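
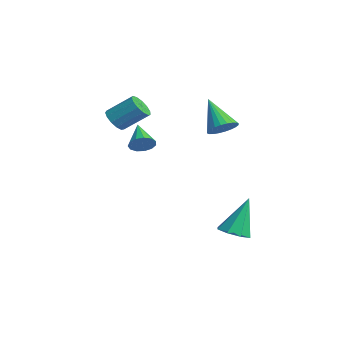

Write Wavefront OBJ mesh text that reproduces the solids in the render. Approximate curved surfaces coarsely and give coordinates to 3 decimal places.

v -2.872 -3.067 0.9
v -2.284 -3.209 0.723
v -1.78 -2.214 1.603
v -2.368 -2.073 1.78
v -2.396 -2.955 0.502
v -1.893 -1.961 1.382
v -2.66 -2.738 0.407
v -2.157 -1.743 1.287
v -2.991 -2.624 0.468
v -2.488 -1.63 1.348
v -3.284 -2.652 0.667
v -2.781 -1.658 1.547
v -3.446 -2.811 0.939
v -2.943 -1.817 1.819
v -3.426 -3.052 1.199
v -2.922 -2.057 2.079
v -3.23 -3.297 1.365
v -2.726 -2.303 2.245
v -2.92 -3.47 1.382
v -2.416 -2.475 2.262
v -2.595 -3.514 1.247
v -2.091 -2.52 2.127
v -2.358 -3.417 1.001
v -1.854 -2.423 1.881
v 0.765 -3.232 0.825
v 1.069 -3.274 1.318
v -0.325 -3.008 1.515
v 1.078 -2.959 1.23
v 0.988 -2.731 1.014
v 0.827 -2.662 0.737
v 0.647 -2.775 0.489
v 0.504 -3.032 0.347
v 0.444 -3.353 0.357
v 0.486 -3.636 0.516
v 0.617 -3.791 0.772
v 0.795 -3.768 1.046
v 0.963 -3.575 1.249
v 0.087 0.577 0.948
v 0.451 1.036 1.331
v -1.067 0.403 2.252
v 0.278 1.201 1.201
v 0.076 1.272 1.031
v -0.125 1.237 0.849
v -0.293 1.102 0.682
v -0.404 0.887 0.556
v -0.44 0.624 0.489
v -0.395 0.355 0.492
v -0.278 0.119 0.564
v -0.105 -0.047 0.695
v 0.098 -0.118 0.864
v 0.298 -0.083 1.046
v 0.467 0.053 1.213
v 0.577 0.268 1.34
v 0.613 0.531 1.407
v 0.569 0.8 1.404
v 1.684 0.406 -4.375
v 2.26 0.882 -4.514
v 1.496 1.154 -2.605
v 1.744 1.106 -4.664
v 1.194 0.92 -4.644
v 0.93 0.433 -4.466
v 1.109 -0.07 -4.235
v 1.624 -0.294 -4.085
v 2.175 -0.108 -4.105
v 2.438 0.379 -4.283
f 2 1 5
f 2 5 3
f 3 5 6
f 3 6 4
f 5 1 7
f 5 7 6
f 6 7 8
f 6 8 4
f 7 1 9
f 7 9 8
f 8 9 10
f 8 10 4
f 9 1 11
f 9 11 10
f 10 11 12
f 10 12 4
f 11 1 13
f 11 13 12
f 12 13 14
f 12 14 4
f 13 1 15
f 13 15 14
f 14 15 16
f 14 16 4
f 15 1 17
f 15 17 16
f 16 17 18
f 16 18 4
f 17 1 19
f 17 19 18
f 18 19 20
f 18 20 4
f 19 1 21
f 19 21 20
f 20 21 22
f 20 22 4
f 21 1 23
f 21 23 22
f 22 23 24
f 22 24 4
f 23 1 2
f 23 2 24
f 24 2 3
f 24 3 4
f 26 25 28
f 26 28 27
f 28 25 29
f 28 29 27
f 29 25 30
f 29 30 27
f 30 25 31
f 30 31 27
f 31 25 32
f 31 32 27
f 32 25 33
f 32 33 27
f 33 25 34
f 33 34 27
f 34 25 35
f 34 35 27
f 35 25 36
f 35 36 27
f 36 25 37
f 36 37 27
f 37 25 26
f 37 26 27
f 39 38 41
f 39 41 40
f 41 38 42
f 41 42 40
f 42 38 43
f 42 43 40
f 43 38 44
f 43 44 40
f 44 38 45
f 44 45 40
f 45 38 46
f 45 46 40
f 46 38 47
f 46 47 40
f 47 38 48
f 47 48 40
f 48 38 49
f 48 49 40
f 49 38 50
f 49 50 40
f 50 38 51
f 50 51 40
f 51 38 52
f 51 52 40
f 52 38 53
f 52 53 40
f 53 38 54
f 53 54 40
f 54 38 55
f 54 55 40
f 55 38 39
f 55 39 40
f 57 56 59
f 57 59 58
f 59 56 60
f 59 60 58
f 60 56 61
f 60 61 58
f 61 56 62
f 61 62 58
f 62 56 63
f 62 63 58
f 63 56 64
f 63 64 58
f 64 56 65
f 64 65 58
f 65 56 57
f 65 57 58



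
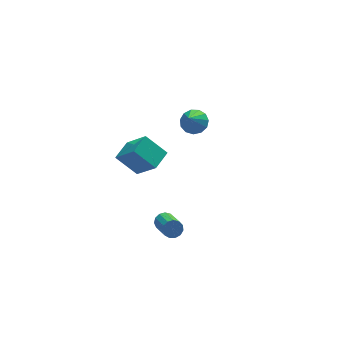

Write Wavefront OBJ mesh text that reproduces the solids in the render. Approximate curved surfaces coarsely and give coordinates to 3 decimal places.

v -2.28 0.518 1.22
v -1.508 -0.71 2.833
v -3.324 1.318 2.328
v -2.552 0.09 3.942
v -1.328 1.43 1.458
v -0.556 0.202 3.072
v -2.372 2.23 2.567
v -1.6 1.002 4.18
v 2.187 3.835 1.647
v 2.783 3.213 1.525
v 1.533 2.925 3.093
v 2.987 3.544 1.825
v 2.937 3.966 2.068
v 2.648 4.347 2.177
v 2.213 4.566 2.118
v 1.77 4.552 1.909
v 1.459 4.311 1.617
v 1.379 3.918 1.334
v 1.556 3.5 1.15
v 1.933 3.187 1.124
v 2.39 3.081 1.264
v -1.752 -3.163 0.321
v -1.166 -3.086 0.422
v -1.121 -4.599 1.32
v -1.708 -4.677 1.219
v -1.327 -2.938 0.68
v -1.282 -4.451 1.577
v -1.624 -2.862 0.824
v -1.579 -4.375 1.721
v -1.961 -2.881 0.808
v -1.916 -4.394 1.705
v -2.232 -2.99 0.638
v -2.187 -4.503 1.535
v -2.351 -3.154 0.367
v -2.306 -4.667 1.265
v -2.28 -3.321 0.082
v -2.235 -4.834 0.979
v -2.041 -3.438 -0.127
v -1.996 -4.951 0.77
v -1.711 -3.468 -0.194
v -1.666 -4.981 0.703
v -1.394 -3.401 -0.097
v -1.349 -4.914 0.8
v -1.191 -3.259 0.132
v -1.146 -4.772 1.03
f 2 4 1
f 5 2 1
f 1 4 3
f 3 5 1
f 2 8 4
f 6 2 5
f 6 8 2
f 4 8 3
f 7 5 3
f 3 8 7
f 7 6 5
f 8 6 7
f 10 9 12
f 10 12 11
f 12 9 13
f 12 13 11
f 13 9 14
f 13 14 11
f 14 9 15
f 14 15 11
f 15 9 16
f 15 16 11
f 16 9 17
f 16 17 11
f 17 9 18
f 17 18 11
f 18 9 19
f 18 19 11
f 19 9 20
f 19 20 11
f 20 9 21
f 20 21 11
f 21 9 10
f 21 10 11
f 23 22 26
f 23 26 24
f 24 26 27
f 24 27 25
f 26 22 28
f 26 28 27
f 27 28 29
f 27 29 25
f 28 22 30
f 28 30 29
f 29 30 31
f 29 31 25
f 30 22 32
f 30 32 31
f 31 32 33
f 31 33 25
f 32 22 34
f 32 34 33
f 33 34 35
f 33 35 25
f 34 22 36
f 34 36 35
f 35 36 37
f 35 37 25
f 36 22 38
f 36 38 37
f 37 38 39
f 37 39 25
f 38 22 40
f 38 40 39
f 39 40 41
f 39 41 25
f 40 22 42
f 40 42 41
f 41 42 43
f 41 43 25
f 42 22 44
f 42 44 43
f 43 44 45
f 43 45 25
f 44 22 23
f 44 23 45
f 45 23 24
f 45 24 25



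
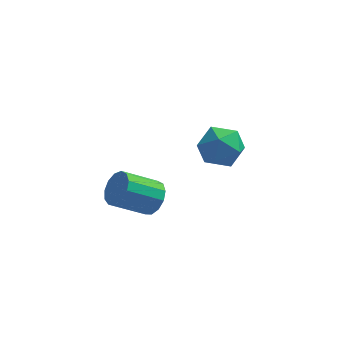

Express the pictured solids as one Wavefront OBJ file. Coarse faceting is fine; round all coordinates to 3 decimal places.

v -1.686 -2.91 -2.602
v -1.131 -3.063 -1.923
v -2.6 -3.663 -0.859
v -3.154 -3.51 -1.538
v -1.289 -2.589 -1.873
v -2.757 -3.189 -0.809
v -1.572 -2.218 -2.054
v -3.04 -2.818 -0.99
v -1.892 -2.066 -2.41
v -3.36 -2.666 -1.346
v -2.146 -2.182 -2.826
v -3.614 -2.782 -1.762
v -2.254 -2.529 -3.171
v -3.722 -3.129 -2.107
v -2.182 -2.997 -3.336
v -3.65 -3.598 -2.272
v -1.952 -3.438 -3.267
v -3.42 -4.038 -2.203
v -1.638 -3.711 -2.987
v -3.106 -4.311 -1.924
v -1.339 -3.729 -2.585
v -2.807 -4.329 -1.521
v -1.15 -3.488 -2.188
v -2.618 -4.088 -1.125
v 0.224 2.351 -2.083
v 0.892 2.958 -2.903
v 0.588 0.662 -3.037
v 1.256 1.269 -3.857
v 1.657 1.149 -2.711
v 1.432 2.193 -2.122
v 0.048 1.427 -3.818
v -0.177 2.471 -3.229
v 0.784 2.387 -3.975
v 1.778 2.215 -3.291
v -0.298 1.405 -2.649
v 0.696 1.233 -1.965
f 2 1 5
f 2 5 3
f 3 5 6
f 3 6 4
f 5 1 7
f 5 7 6
f 6 7 8
f 6 8 4
f 7 1 9
f 7 9 8
f 8 9 10
f 8 10 4
f 9 1 11
f 9 11 10
f 10 11 12
f 10 12 4
f 11 1 13
f 11 13 12
f 12 13 14
f 12 14 4
f 13 1 15
f 13 15 14
f 14 15 16
f 14 16 4
f 15 1 17
f 15 17 16
f 16 17 18
f 16 18 4
f 17 1 19
f 17 19 18
f 18 19 20
f 18 20 4
f 19 1 21
f 19 21 20
f 20 21 22
f 20 22 4
f 21 1 23
f 21 23 22
f 22 23 24
f 22 24 4
f 23 1 2
f 23 2 24
f 24 2 3
f 24 3 4
f 25 36 30
f 25 30 26
f 25 26 32
f 25 32 35
f 25 35 36
f 26 30 34
f 30 36 29
f 36 35 27
f 35 32 31
f 32 26 33
f 28 34 29
f 28 29 27
f 28 27 31
f 28 31 33
f 28 33 34
f 29 34 30
f 27 29 36
f 31 27 35
f 33 31 32
f 34 33 26



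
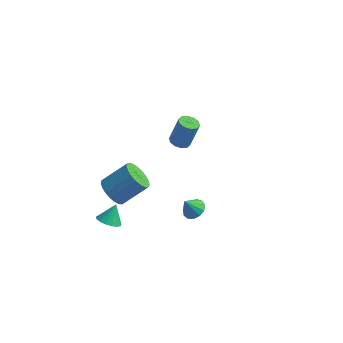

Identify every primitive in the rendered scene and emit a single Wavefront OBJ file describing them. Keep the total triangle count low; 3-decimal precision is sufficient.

v 3.444 -3.698 -0.58
v 3.958 -3.467 -0.255
v 3.036 -4.002 0.28
v 3.715 -3.193 -0.273
v 3.387 -3.079 -0.388
v 3.077 -3.162 -0.565
v 2.883 -3.414 -0.746
v 2.868 -3.757 -0.875
v 3.035 -4.081 -0.91
v 3.333 -4.283 -0.84
v 3.666 -4.299 -0.688
v 3.928 -4.125 -0.502
v 4.037 -3.814 -0.34
v -1.379 -3.558 -3.879
v -0.979 -3.114 -4.263
v -1.201 -2.922 -2.961
v -1.292 -2.986 -4.291
v -1.626 -2.989 -4.225
v -1.902 -3.122 -4.079
v -2.059 -3.355 -3.888
v -2.06 -3.634 -3.694
v -1.905 -3.896 -3.543
v -1.629 -4.08 -3.468
v -1.296 -4.145 -3.488
v -0.982 -4.075 -3.597
v -0.759 -3.886 -3.771
v -0.677 -3.623 -3.969
v -0.757 -3.344 -4.147
v -0.139 3.662 -3.529
v 0.407 3.38 -3.609
v 0.825 3.735 -2.01
v 0.279 4.018 -1.931
v 0.45 3.749 -3.702
v 0.868 4.104 -2.104
v 0.268 4.085 -3.73
v 0.686 4.44 -2.131
v -0.069 4.26 -3.68
v 0.349 4.615 -2.082
v -0.433 4.206 -3.573
v -0.015 4.562 -1.975
v -0.685 3.945 -3.45
v -0.267 4.3 -1.851
v -0.728 3.576 -3.356
v -0.31 3.931 -1.758
v -0.546 3.24 -3.329
v -0.128 3.595 -1.73
v -0.209 3.065 -3.378
v 0.209 3.42 -1.78
v 0.155 3.118 -3.485
v 0.573 3.474 -1.887
v -1.165 -3.43 -1.234
v -0.54 -4.056 -1.398
v 0.571 -3.236 -0.29
v -0.055 -2.61 -0.126
v -0.466 -3.801 -1.661
v 0.645 -2.981 -0.553
v -0.512 -3.482 -1.851
v 0.599 -2.662 -0.743
v -0.672 -3.153 -1.934
v 0.439 -2.334 -0.826
v -0.917 -2.873 -1.896
v 0.194 -2.053 -0.788
v -1.205 -2.689 -1.743
v -0.094 -1.869 -0.636
v -1.486 -2.633 -1.503
v -0.375 -1.813 -0.395
v -1.711 -2.715 -1.216
v -0.601 -1.895 -0.108
v -1.843 -2.92 -0.932
v -0.732 -2.1 0.176
v -1.857 -3.214 -0.7
v -0.746 -2.394 0.408
v -1.752 -3.545 -0.561
v -0.641 -2.725 0.547
v -1.545 -3.856 -0.538
v -0.434 -3.036 0.57
v -1.273 -4.093 -0.635
v -0.162 -3.274 0.472
v -0.982 -4.216 -0.836
v 0.129 -3.396 0.272
v -0.723 -4.203 -1.106
v 0.388 -3.383 0.002
f 2 1 4
f 2 4 3
f 4 1 5
f 4 5 3
f 5 1 6
f 5 6 3
f 6 1 7
f 6 7 3
f 7 1 8
f 7 8 3
f 8 1 9
f 8 9 3
f 9 1 10
f 9 10 3
f 10 1 11
f 10 11 3
f 11 1 12
f 11 12 3
f 12 1 13
f 12 13 3
f 13 1 2
f 13 2 3
f 15 14 17
f 15 17 16
f 17 14 18
f 17 18 16
f 18 14 19
f 18 19 16
f 19 14 20
f 19 20 16
f 20 14 21
f 20 21 16
f 21 14 22
f 21 22 16
f 22 14 23
f 22 23 16
f 23 14 24
f 23 24 16
f 24 14 25
f 24 25 16
f 25 14 26
f 25 26 16
f 26 14 27
f 26 27 16
f 27 14 28
f 27 28 16
f 28 14 15
f 28 15 16
f 30 29 33
f 30 33 31
f 31 33 34
f 31 34 32
f 33 29 35
f 33 35 34
f 34 35 36
f 34 36 32
f 35 29 37
f 35 37 36
f 36 37 38
f 36 38 32
f 37 29 39
f 37 39 38
f 38 39 40
f 38 40 32
f 39 29 41
f 39 41 40
f 40 41 42
f 40 42 32
f 41 29 43
f 41 43 42
f 42 43 44
f 42 44 32
f 43 29 45
f 43 45 44
f 44 45 46
f 44 46 32
f 45 29 47
f 45 47 46
f 46 47 48
f 46 48 32
f 47 29 49
f 47 49 48
f 48 49 50
f 48 50 32
f 49 29 30
f 49 30 50
f 50 30 31
f 50 31 32
f 52 51 55
f 52 55 53
f 53 55 56
f 53 56 54
f 55 51 57
f 55 57 56
f 56 57 58
f 56 58 54
f 57 51 59
f 57 59 58
f 58 59 60
f 58 60 54
f 59 51 61
f 59 61 60
f 60 61 62
f 60 62 54
f 61 51 63
f 61 63 62
f 62 63 64
f 62 64 54
f 63 51 65
f 63 65 64
f 64 65 66
f 64 66 54
f 65 51 67
f 65 67 66
f 66 67 68
f 66 68 54
f 67 51 69
f 67 69 68
f 68 69 70
f 68 70 54
f 69 51 71
f 69 71 70
f 70 71 72
f 70 72 54
f 71 51 73
f 71 73 72
f 72 73 74
f 72 74 54
f 73 51 75
f 73 75 74
f 74 75 76
f 74 76 54
f 75 51 77
f 75 77 76
f 76 77 78
f 76 78 54
f 77 51 79
f 77 79 78
f 78 79 80
f 78 80 54
f 79 51 81
f 79 81 80
f 80 81 82
f 80 82 54
f 81 51 52
f 81 52 82
f 82 52 53
f 82 53 54



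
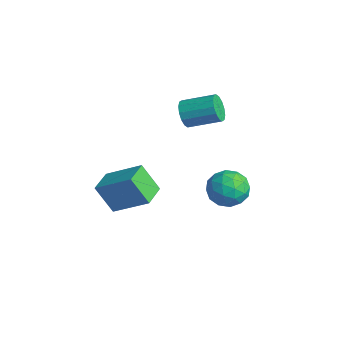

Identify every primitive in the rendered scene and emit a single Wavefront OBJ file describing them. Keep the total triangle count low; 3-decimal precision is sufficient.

v 1.536 0.499 0.374
v 2.367 -0.022 -0.004
v 1.253 -0.758 1.484
v 2.084 -1.279 1.106
v 2.224 -0.39 1.65
v 2.399 0.387 0.964
v 1.221 -1.167 0.516
v 1.396 -0.39 -0.17
v 2.173 -1.052 0.084
v 2.792 -0.572 0.784
v 0.828 -0.208 0.696
v 1.447 0.272 1.396
v 1.976 0.349 0.087
v 1.644 -1.129 1.393
v 1.726 -0.607 1.713
v 2.215 -0.913 1.49
v 1.995 0.589 0.656
v 2.483 0.283 0.434
v 2.399 0.066 1.407
v 1.137 -1.063 1.046
v 1.625 -1.369 0.824
v 1.405 0.133 -0.01
v 1.894 -0.173 -0.233
v 1.221 -0.846 0.073
v 2.351 -0.562 -0.083
v 2.184 -1.301 0.569
v 1.677 -1.235 0.223
v 1.78 -0.779 -0.181
v 2.715 -0.28 0.329
v 2.549 -1.019 0.981
v 2.631 -0.497 1.301
v 2.733 -0.04 0.898
v 2.601 -0.886 0.38
v 1.071 0.239 0.499
v 0.905 -0.5 1.151
v 0.887 -0.74 0.582
v 0.989 -0.283 0.179
v 1.436 0.521 0.911
v 1.269 -0.218 1.563
v 1.84 -0.001 1.661
v 1.943 0.455 1.257
v 1.019 0.106 1.1
v -2.107 -0.527 3.322
v -1.596 -0.637 2.756
v -0.682 0.636 3.333
v -1.193 0.747 3.898
v -1.861 -0.379 2.607
v -0.947 0.894 3.184
v -2.192 -0.161 2.649
v -1.278 1.112 3.226
v -2.5 -0.041 2.872
v -1.586 1.232 3.448
v -2.703 -0.051 3.215
v -1.789 1.223 3.792
v -2.746 -0.188 3.587
v -1.832 1.085 4.163
v -2.618 -0.416 3.887
v -1.704 0.857 4.464
v -2.353 -0.674 4.036
v -1.439 0.599 4.613
v -2.022 -0.892 3.994
v -1.108 0.381 4.571
v -1.714 -1.012 3.772
v -0.8 0.261 4.348
v -1.511 -1.003 3.428
v -0.597 0.271 4.005
v -1.468 -0.865 3.057
v -0.554 0.408 3.633
v -3.583 -4.424 -1.495
v -2.247 -3.216 -0.397
v -4.526 -3.403 -1.472
v -3.19 -2.195 -0.373
v -2.95 -3.805 -2.947
v -1.614 -2.597 -1.848
v -3.893 -2.784 -2.923
v -2.557 -1.576 -1.825
f 1 38 17
f 38 12 41
f 17 41 6
f 38 41 17
f 1 17 13
f 17 6 18
f 13 18 2
f 17 18 13
f 1 13 22
f 13 2 23
f 22 23 8
f 13 23 22
f 1 22 34
f 22 8 37
f 34 37 11
f 22 37 34
f 1 34 38
f 34 11 42
f 38 42 12
f 34 42 38
f 2 18 29
f 18 6 32
f 29 32 10
f 18 32 29
f 6 41 19
f 41 12 40
f 19 40 5
f 41 40 19
f 12 42 39
f 42 11 35
f 39 35 3
f 42 35 39
f 11 37 36
f 37 8 24
f 36 24 7
f 37 24 36
f 8 23 28
f 23 2 25
f 28 25 9
f 23 25 28
f 4 30 16
f 30 10 31
f 16 31 5
f 30 31 16
f 4 16 14
f 16 5 15
f 14 15 3
f 16 15 14
f 4 14 21
f 14 3 20
f 21 20 7
f 14 20 21
f 4 21 26
f 21 7 27
f 26 27 9
f 21 27 26
f 4 26 30
f 26 9 33
f 30 33 10
f 26 33 30
f 5 31 19
f 31 10 32
f 19 32 6
f 31 32 19
f 3 15 39
f 15 5 40
f 39 40 12
f 15 40 39
f 7 20 36
f 20 3 35
f 36 35 11
f 20 35 36
f 9 27 28
f 27 7 24
f 28 24 8
f 27 24 28
f 10 33 29
f 33 9 25
f 29 25 2
f 33 25 29
f 44 43 47
f 44 47 45
f 45 47 48
f 45 48 46
f 47 43 49
f 47 49 48
f 48 49 50
f 48 50 46
f 49 43 51
f 49 51 50
f 50 51 52
f 50 52 46
f 51 43 53
f 51 53 52
f 52 53 54
f 52 54 46
f 53 43 55
f 53 55 54
f 54 55 56
f 54 56 46
f 55 43 57
f 55 57 56
f 56 57 58
f 56 58 46
f 57 43 59
f 57 59 58
f 58 59 60
f 58 60 46
f 59 43 61
f 59 61 60
f 60 61 62
f 60 62 46
f 61 43 63
f 61 63 62
f 62 63 64
f 62 64 46
f 63 43 65
f 63 65 64
f 64 65 66
f 64 66 46
f 65 43 67
f 65 67 66
f 66 67 68
f 66 68 46
f 67 43 44
f 67 44 68
f 68 44 45
f 68 45 46
f 70 72 69
f 73 70 69
f 69 72 71
f 71 73 69
f 70 76 72
f 74 70 73
f 74 76 70
f 72 76 71
f 75 73 71
f 71 76 75
f 75 74 73
f 76 74 75



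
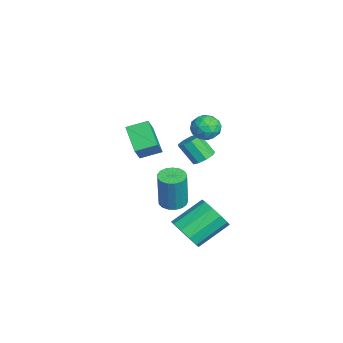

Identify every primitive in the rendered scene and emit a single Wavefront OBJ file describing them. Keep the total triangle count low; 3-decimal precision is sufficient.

v -3.356 1.555 -2.345
v -2.781 1.627 -2.096
v -3.15 0.936 -1.046
v -3.724 0.865 -1.295
v -3.037 1.951 -1.973
v -3.406 1.261 -0.923
v -3.441 2.09 -2.024
v -3.81 1.4 -0.973
v -3.806 1.979 -2.225
v -4.175 1.288 -1.175
v -3.96 1.669 -2.482
v -4.329 0.979 -1.432
v -3.831 1.306 -2.676
v -4.2 0.616 -1.625
v -3.479 1.06 -2.714
v -3.848 0.369 -1.664
v -3.07 1.045 -2.58
v -3.439 0.355 -1.53
v -2.794 1.269 -2.336
v -3.163 0.579 -1.286
v -2.252 -1.528 -1.556
v -3.493 -1.887 -0.664
v -2.31 -0.464 -1.209
v -3.551 -0.823 -0.317
v -1.489 -1.797 -0.603
v -2.73 -2.156 0.289
v -1.547 -0.733 -0.256
v -2.788 -1.092 0.636
v -0.537 1.878 1.015
v 0.064 1.936 1.471
v -0.824 0.804 1.529
v -0.223 0.862 1.985
v -0.812 1.329 2.074
v -0.635 1.993 1.757
v -0.125 0.747 1.243
v 0.052 1.411 0.926
v 0.319 1.237 1.612
v -0.106 1.596 2.126
v -0.654 1.144 0.874
v -1.079 1.503 1.388
v -0.211 2.001 1.198
v -0.549 0.739 1.802
v -0.895 1.013 1.855
v -0.542 1.047 2.123
v -0.622 2.035 1.366
v -0.269 2.069 1.634
v -0.784 1.712 1.989
v -0.491 0.671 1.366
v -0.138 0.705 1.634
v -0.218 1.693 0.877
v 0.135 1.727 1.145
v 0.024 1.028 1.011
v 0.292 1.625 1.549
v 0.123 0.993 1.851
v 0.18 0.926 1.415
v 0.285 1.316 1.228
v 0.042 1.836 1.851
v -0.126 1.204 2.153
v -0.473 1.479 2.206
v -0.369 1.869 2.019
v 0.192 1.425 1.934
v -0.634 1.536 0.847
v -0.802 0.904 1.149
v -0.391 0.871 0.981
v -0.287 1.261 0.794
v -0.883 1.747 1.149
v -1.052 1.115 1.451
v -1.045 1.424 1.772
v -0.94 1.814 1.585
v -0.952 1.315 1.066
v -0.253 -0.114 -3.304
v 0.412 -0.03 -3.418
v 0.758 -0.101 -1.449
v 0.093 -0.186 -1.336
v 0.299 0.274 -3.387
v 0.645 0.202 -1.419
v 0.06 0.488 -3.337
v 0.406 0.417 -1.369
v -0.251 0.565 -3.28
v 0.095 0.494 -1.311
v -0.562 0.486 -3.228
v -0.217 0.415 -1.26
v -0.803 0.27 -3.194
v -0.457 0.199 -1.225
v -0.917 -0.035 -3.185
v -0.572 -0.106 -1.216
v -0.88 -0.358 -3.203
v -0.534 -0.429 -1.234
v -0.698 -0.625 -3.245
v -0.353 -0.696 -1.276
v -0.415 -0.775 -3.3
v -0.069 -0.846 -1.331
v -0.094 -0.774 -3.356
v 0.251 -0.845 -1.387
v 0.19 -0.622 -3.4
v 0.536 -0.693 -1.432
v 0.373 -0.353 -3.423
v 0.718 -0.424 -1.454
v 2.454 0.223 -3.709
v 3.307 0.367 -3.395
v 2.698 1.801 -2.398
v 1.846 1.657 -2.711
v 3.242 0.67 -3.871
v 2.633 2.104 -2.874
v 2.876 0.803 -4.286
v 2.267 2.237 -3.288
v 2.348 0.714 -4.479
v 1.74 2.148 -3.482
v 1.862 0.437 -4.379
v 1.253 1.872 -3.382
v 1.602 0.079 -4.022
v 0.993 1.513 -3.025
v 1.667 -0.224 -3.546
v 1.058 1.21 -2.549
v 2.033 -0.357 -3.132
v 1.424 1.077 -2.134
v 2.56 -0.268 -2.938
v 1.952 1.166 -1.941
v 3.047 0.008 -3.038
v 2.438 1.443 -2.041
f 2 1 5
f 2 5 3
f 3 5 6
f 3 6 4
f 5 1 7
f 5 7 6
f 6 7 8
f 6 8 4
f 7 1 9
f 7 9 8
f 8 9 10
f 8 10 4
f 9 1 11
f 9 11 10
f 10 11 12
f 10 12 4
f 11 1 13
f 11 13 12
f 12 13 14
f 12 14 4
f 13 1 15
f 13 15 14
f 14 15 16
f 14 16 4
f 15 1 17
f 15 17 16
f 16 17 18
f 16 18 4
f 17 1 19
f 17 19 18
f 18 19 20
f 18 20 4
f 19 1 2
f 19 2 20
f 20 2 3
f 20 3 4
f 22 24 21
f 25 22 21
f 21 24 23
f 23 25 21
f 22 28 24
f 26 22 25
f 26 28 22
f 24 28 23
f 27 25 23
f 23 28 27
f 27 26 25
f 28 26 27
f 29 66 45
f 66 40 69
f 45 69 34
f 66 69 45
f 29 45 41
f 45 34 46
f 41 46 30
f 45 46 41
f 29 41 50
f 41 30 51
f 50 51 36
f 41 51 50
f 29 50 62
f 50 36 65
f 62 65 39
f 50 65 62
f 29 62 66
f 62 39 70
f 66 70 40
f 62 70 66
f 30 46 57
f 46 34 60
f 57 60 38
f 46 60 57
f 34 69 47
f 69 40 68
f 47 68 33
f 69 68 47
f 40 70 67
f 70 39 63
f 67 63 31
f 70 63 67
f 39 65 64
f 65 36 52
f 64 52 35
f 65 52 64
f 36 51 56
f 51 30 53
f 56 53 37
f 51 53 56
f 32 58 44
f 58 38 59
f 44 59 33
f 58 59 44
f 32 44 42
f 44 33 43
f 42 43 31
f 44 43 42
f 32 42 49
f 42 31 48
f 49 48 35
f 42 48 49
f 32 49 54
f 49 35 55
f 54 55 37
f 49 55 54
f 32 54 58
f 54 37 61
f 58 61 38
f 54 61 58
f 33 59 47
f 59 38 60
f 47 60 34
f 59 60 47
f 31 43 67
f 43 33 68
f 67 68 40
f 43 68 67
f 35 48 64
f 48 31 63
f 64 63 39
f 48 63 64
f 37 55 56
f 55 35 52
f 56 52 36
f 55 52 56
f 38 61 57
f 61 37 53
f 57 53 30
f 61 53 57
f 72 71 75
f 72 75 73
f 73 75 76
f 73 76 74
f 75 71 77
f 75 77 76
f 76 77 78
f 76 78 74
f 77 71 79
f 77 79 78
f 78 79 80
f 78 80 74
f 79 71 81
f 79 81 80
f 80 81 82
f 80 82 74
f 81 71 83
f 81 83 82
f 82 83 84
f 82 84 74
f 83 71 85
f 83 85 84
f 84 85 86
f 84 86 74
f 85 71 87
f 85 87 86
f 86 87 88
f 86 88 74
f 87 71 89
f 87 89 88
f 88 89 90
f 88 90 74
f 89 71 91
f 89 91 90
f 90 91 92
f 90 92 74
f 91 71 93
f 91 93 92
f 92 93 94
f 92 94 74
f 93 71 95
f 93 95 94
f 94 95 96
f 94 96 74
f 95 71 97
f 95 97 96
f 96 97 98
f 96 98 74
f 97 71 72
f 97 72 98
f 98 72 73
f 98 73 74
f 100 99 103
f 100 103 101
f 101 103 104
f 101 104 102
f 103 99 105
f 103 105 104
f 104 105 106
f 104 106 102
f 105 99 107
f 105 107 106
f 106 107 108
f 106 108 102
f 107 99 109
f 107 109 108
f 108 109 110
f 108 110 102
f 109 99 111
f 109 111 110
f 110 111 112
f 110 112 102
f 111 99 113
f 111 113 112
f 112 113 114
f 112 114 102
f 113 99 115
f 113 115 114
f 114 115 116
f 114 116 102
f 115 99 117
f 115 117 116
f 116 117 118
f 116 118 102
f 117 99 119
f 117 119 118
f 118 119 120
f 118 120 102
f 119 99 100
f 119 100 120
f 120 100 101
f 120 101 102



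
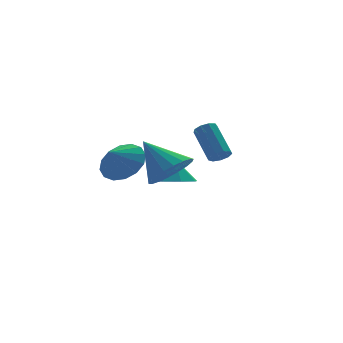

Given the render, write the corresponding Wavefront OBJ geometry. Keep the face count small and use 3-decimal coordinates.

v -2.871 0.578 -2.518
v -2.127 0.028 -2.042
v -3.589 0.262 -1.762
v -2.105 0.517 -1.817
v -2.288 1.022 -1.779
v -2.628 1.408 -1.939
v -3.032 1.572 -2.255
v -3.393 1.469 -2.641
v -3.614 1.129 -2.994
v -3.636 0.64 -3.219
v -3.453 0.135 -3.257
v -3.114 -0.251 -3.097
v -2.71 -0.415 -2.781
v -2.349 -0.313 -2.396
v 0.983 -0.222 -2.54
v 1.17 0.096 -2.892
v 1.124 1.361 -1.772
v 0.937 1.042 -1.42
v 0.821 0.095 -2.905
v 0.775 1.36 -1.785
v 0.548 -0.054 -2.748
v 0.502 1.21 -1.627
v 0.479 -0.282 -2.493
v 0.433 0.982 -1.373
v 0.645 -0.482 -2.261
v 0.599 0.782 -1.14
v 0.97 -0.561 -2.159
v 0.923 0.704 -1.038
v 1.3 -0.48 -2.236
v 1.254 0.784 -1.115
v 1.483 -0.279 -2.455
v 1.436 0.985 -1.335
v 1.431 -0.052 -2.714
v 1.385 1.213 -1.594
v -2.434 -2.994 -1.845
v -1.542 -2.481 -1.896
v -3.046 -1.806 -0.595
v -1.797 -2.274 -2.216
v -2.178 -2.21 -2.463
v -2.609 -2.302 -2.588
v -3.006 -2.53 -2.566
v -3.29 -2.85 -2.4
v -3.404 -3.199 -2.125
v -3.326 -3.507 -1.795
v -3.071 -3.713 -1.475
v -2.69 -3.777 -1.228
v -2.259 -3.686 -1.103
v -1.862 -3.457 -1.125
v -1.578 -3.137 -1.291
v -1.464 -2.789 -1.565
v -0.035 1.859 -4.48
v 0.546 1.123 -4.327
v 0.135 2.221 -3.38
v 0.898 1.709 -4.575
v 0.703 2.383 -4.767
v 0.076 2.75 -4.79
v -0.617 2.595 -4.632
v -0.968 2.008 -4.385
v -0.774 1.335 -4.193
v -0.146 0.968 -4.169
f 2 1 4
f 2 4 3
f 4 1 5
f 4 5 3
f 5 1 6
f 5 6 3
f 6 1 7
f 6 7 3
f 7 1 8
f 7 8 3
f 8 1 9
f 8 9 3
f 9 1 10
f 9 10 3
f 10 1 11
f 10 11 3
f 11 1 12
f 11 12 3
f 12 1 13
f 12 13 3
f 13 1 14
f 13 14 3
f 14 1 2
f 14 2 3
f 16 15 19
f 16 19 17
f 17 19 20
f 17 20 18
f 19 15 21
f 19 21 20
f 20 21 22
f 20 22 18
f 21 15 23
f 21 23 22
f 22 23 24
f 22 24 18
f 23 15 25
f 23 25 24
f 24 25 26
f 24 26 18
f 25 15 27
f 25 27 26
f 26 27 28
f 26 28 18
f 27 15 29
f 27 29 28
f 28 29 30
f 28 30 18
f 29 15 31
f 29 31 30
f 30 31 32
f 30 32 18
f 31 15 33
f 31 33 32
f 32 33 34
f 32 34 18
f 33 15 16
f 33 16 34
f 34 16 17
f 34 17 18
f 36 35 38
f 36 38 37
f 38 35 39
f 38 39 37
f 39 35 40
f 39 40 37
f 40 35 41
f 40 41 37
f 41 35 42
f 41 42 37
f 42 35 43
f 42 43 37
f 43 35 44
f 43 44 37
f 44 35 45
f 44 45 37
f 45 35 46
f 45 46 37
f 46 35 47
f 46 47 37
f 47 35 48
f 47 48 37
f 48 35 49
f 48 49 37
f 49 35 50
f 49 50 37
f 50 35 36
f 50 36 37
f 52 51 54
f 52 54 53
f 54 51 55
f 54 55 53
f 55 51 56
f 55 56 53
f 56 51 57
f 56 57 53
f 57 51 58
f 57 58 53
f 58 51 59
f 58 59 53
f 59 51 60
f 59 60 53
f 60 51 52
f 60 52 53



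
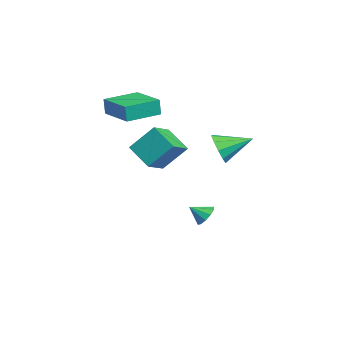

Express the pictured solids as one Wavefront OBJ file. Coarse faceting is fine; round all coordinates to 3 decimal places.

v -3.012 -2.581 2.948
v -2.979 -2.651 3.915
v -4.057 -0.929 3.104
v -4.023 -1 4.071
v -1.237 -1.46 2.969
v -1.203 -1.531 3.936
v -2.281 0.191 3.125
v -2.248 0.121 4.092
v 2.454 2.922 2.392
v 2.932 3.234 1.658
v 2.386 4.518 3.028
v 2.372 3.261 1.53
v 1.843 3.158 1.732
v 1.548 2.965 2.186
v 1.599 2.756 2.718
v 1.976 2.609 3.127
v 2.536 2.582 3.254
v 3.064 2.685 3.053
v 3.359 2.878 2.599
v 3.309 3.087 2.066
v -3.651 -1.427 0.407
v -3.533 -0.17 1.827
v -4.806 -0.701 -0.14
v -4.688 0.556 1.28
v -2.592 -0.456 -0.54
v -2.474 0.801 0.88
v -3.747 0.27 -1.087
v -3.629 1.527 0.333
v -1.092 2.402 -3.351
v -0.842 2.782 -2.832
v -1.088 1.578 -2.749
v -1.268 2.795 -2.811
v -1.626 2.658 -2.996
v -1.781 2.423 -3.317
v -1.673 2.18 -3.65
v -1.343 2.022 -3.869
v -0.917 2.009 -3.89
v -0.559 2.146 -3.705
v -0.404 2.381 -3.385
v -0.512 2.624 -3.052
f 2 4 1
f 5 2 1
f 1 4 3
f 3 5 1
f 2 8 4
f 6 2 5
f 6 8 2
f 4 8 3
f 7 5 3
f 3 8 7
f 7 6 5
f 8 6 7
f 10 9 12
f 10 12 11
f 12 9 13
f 12 13 11
f 13 9 14
f 13 14 11
f 14 9 15
f 14 15 11
f 15 9 16
f 15 16 11
f 16 9 17
f 16 17 11
f 17 9 18
f 17 18 11
f 18 9 19
f 18 19 11
f 19 9 20
f 19 20 11
f 20 9 10
f 20 10 11
f 22 24 21
f 25 22 21
f 21 24 23
f 23 25 21
f 22 28 24
f 26 22 25
f 26 28 22
f 24 28 23
f 27 25 23
f 23 28 27
f 27 26 25
f 28 26 27
f 30 29 32
f 30 32 31
f 32 29 33
f 32 33 31
f 33 29 34
f 33 34 31
f 34 29 35
f 34 35 31
f 35 29 36
f 35 36 31
f 36 29 37
f 36 37 31
f 37 29 38
f 37 38 31
f 38 29 39
f 38 39 31
f 39 29 40
f 39 40 31
f 40 29 30
f 40 30 31



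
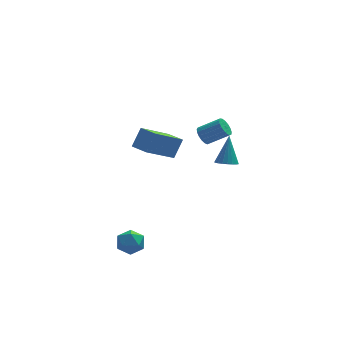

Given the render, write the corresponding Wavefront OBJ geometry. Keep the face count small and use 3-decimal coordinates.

v 3.045 0.488 1.209
v 3.676 0.441 1.116
v 3.335 1.292 2.771
v 3.621 0.676 1.005
v 3.467 0.879 0.929
v 3.239 1.014 0.902
v 2.978 1.059 0.928
v 2.729 1.004 1.002
v 2.534 0.861 1.113
v 2.427 0.653 1.24
v 2.427 0.416 1.361
v 2.534 0.192 1.457
v 2.729 0.019 1.51
v 2.979 -0.073 1.51
v 3.24 -0.068 1.459
v 3.468 0.033 1.365
v 3.622 0.213 1.243
v -2.967 -2.801 -1.634
v -2.156 -2.922 -1.652
v -3.144 -4.038 -1.188
v -2.333 -4.159 -1.206
v -2.658 -3.644 -0.657
v -2.549 -2.879 -0.933
v -2.751 -4.081 -1.907
v -2.642 -3.316 -2.183
v -2.022 -3.714 -1.82
v -1.965 -3.443 -1.048
v -3.335 -3.517 -1.792
v -3.278 -3.246 -1.02
v 0.031 -0.827 2.833
v -1.531 -1.718 4.029
v -0.563 0.095 2.744
v -2.125 -0.797 3.94
v 0.565 -0.383 3.86
v -0.997 -1.275 5.056
v -0.029 0.538 3.771
v -1.591 -0.353 4.967
v 2.453 3.922 1.186
v 2.813 3.986 0.685
v 3.966 3.682 1.473
v 3.607 3.618 1.974
v 2.805 4.259 0.801
v 3.958 3.955 1.59
v 2.716 4.454 1.006
v 3.87 4.15 1.795
v 2.567 4.528 1.252
v 3.721 4.224 2.041
v 2.392 4.463 1.483
v 3.546 4.159 2.272
v 2.231 4.274 1.645
v 3.385 3.97 2.434
v 2.121 4.004 1.703
v 3.275 3.7 2.492
v 2.087 3.716 1.641
v 3.241 3.412 2.43
v 2.137 3.475 1.476
v 3.29 3.171 2.265
v 2.259 3.336 1.244
v 3.413 3.032 2.032
v 2.426 3.332 0.998
v 3.579 3.028 1.787
v 2.599 3.462 0.796
v 3.752 3.159 1.584
v 2.739 3.699 0.682
v 3.892 3.395 1.471
f 2 1 4
f 2 4 3
f 4 1 5
f 4 5 3
f 5 1 6
f 5 6 3
f 6 1 7
f 6 7 3
f 7 1 8
f 7 8 3
f 8 1 9
f 8 9 3
f 9 1 10
f 9 10 3
f 10 1 11
f 10 11 3
f 11 1 12
f 11 12 3
f 12 1 13
f 12 13 3
f 13 1 14
f 13 14 3
f 14 1 15
f 14 15 3
f 15 1 16
f 15 16 3
f 16 1 17
f 16 17 3
f 17 1 2
f 17 2 3
f 18 29 23
f 18 23 19
f 18 19 25
f 18 25 28
f 18 28 29
f 19 23 27
f 23 29 22
f 29 28 20
f 28 25 24
f 25 19 26
f 21 27 22
f 21 22 20
f 21 20 24
f 21 24 26
f 21 26 27
f 22 27 23
f 20 22 29
f 24 20 28
f 26 24 25
f 27 26 19
f 31 33 30
f 34 31 30
f 30 33 32
f 32 34 30
f 31 37 33
f 35 31 34
f 35 37 31
f 33 37 32
f 36 34 32
f 32 37 36
f 36 35 34
f 37 35 36
f 39 38 42
f 39 42 40
f 40 42 43
f 40 43 41
f 42 38 44
f 42 44 43
f 43 44 45
f 43 45 41
f 44 38 46
f 44 46 45
f 45 46 47
f 45 47 41
f 46 38 48
f 46 48 47
f 47 48 49
f 47 49 41
f 48 38 50
f 48 50 49
f 49 50 51
f 49 51 41
f 50 38 52
f 50 52 51
f 51 52 53
f 51 53 41
f 52 38 54
f 52 54 53
f 53 54 55
f 53 55 41
f 54 38 56
f 54 56 55
f 55 56 57
f 55 57 41
f 56 38 58
f 56 58 57
f 57 58 59
f 57 59 41
f 58 38 60
f 58 60 59
f 59 60 61
f 59 61 41
f 60 38 62
f 60 62 61
f 61 62 63
f 61 63 41
f 62 38 64
f 62 64 63
f 63 64 65
f 63 65 41
f 64 38 39
f 64 39 65
f 65 39 40
f 65 40 41



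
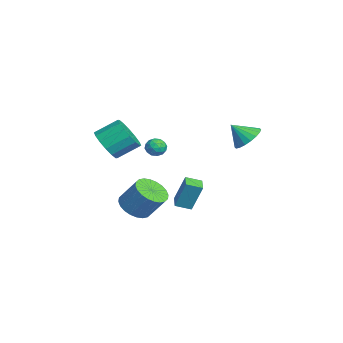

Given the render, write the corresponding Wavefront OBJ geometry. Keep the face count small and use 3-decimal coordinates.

v 2.569 -3.797 3.099
v 3.352 -4.172 3.707
v 3.314 -2.918 4.53
v 2.531 -2.543 3.921
v 3.604 -3.899 3.303
v 3.566 -2.646 4.126
v 3.579 -3.599 2.844
v 3.541 -2.346 3.667
v 3.283 -3.352 2.454
v 3.245 -2.098 3.277
v 2.796 -3.224 2.236
v 2.758 -1.97 3.059
v 2.248 -3.249 2.25
v 2.21 -1.996 3.072
v 1.786 -3.422 2.49
v 1.748 -2.168 3.313
v 1.534 -3.694 2.894
v 1.496 -2.441 3.717
v 1.559 -3.994 3.353
v 1.521 -2.741 4.176
v 1.855 -4.242 3.743
v 1.817 -2.988 4.566
v 2.342 -4.37 3.961
v 2.304 -3.116 4.784
v 2.89 -4.344 3.948
v 2.852 -3.091 4.77
v 0.567 -0.977 2.259
v 0.849 -0.633 1.811
v 1.471 -1.367 2.529
v 1.753 -1.023 2.081
v 1.505 -0.739 2.586
v 0.946 -0.498 2.42
v 1.374 -1.502 1.92
v 0.815 -1.261 1.754
v 1.347 -0.958 1.602
v 1.428 -0.487 2.013
v 0.892 -1.513 2.327
v 0.973 -1.042 2.738
v 0.629 -0.771 2.012
v 1.691 -1.229 2.328
v 1.546 -1.062 2.625
v 1.711 -0.861 2.362
v 0.686 -0.691 2.369
v 0.851 -0.49 2.106
v 1.237 -0.552 2.562
v 1.469 -1.51 2.234
v 1.634 -1.309 1.971
v 0.609 -1.139 1.978
v 0.774 -0.938 1.715
v 1.083 -1.448 1.778
v 1.087 -0.76 1.625
v 1.619 -0.989 1.783
v 1.396 -1.27 1.689
v 1.068 -1.128 1.591
v 1.135 -0.483 1.867
v 1.666 -0.712 2.025
v 1.52 -0.545 2.323
v 1.192 -0.403 2.225
v 1.428 -0.673 1.744
v 0.654 -1.288 2.315
v 1.185 -1.517 2.473
v 1.128 -1.597 2.115
v 0.8 -1.455 2.017
v 0.701 -1.011 2.557
v 1.233 -1.24 2.715
v 1.252 -0.872 2.749
v 0.924 -0.73 2.651
v 0.892 -1.327 2.596
v 0.907 0.008 -1.841
v 1.181 0.571 -0.154
v 0.962 0.905 -2.149
v 1.235 1.468 -0.462
v 1.825 -0.088 -1.958
v 2.098 0.475 -0.271
v 1.879 0.809 -2.266
v 2.153 1.372 -0.579
v -0.464 -1.958 -2.968
v 0.514 -1.977 -3.349
v 1.083 -1.102 -1.932
v 0.104 -1.082 -1.552
v 0.373 -1.627 -3.509
v 0.942 -0.752 -2.092
v 0.105 -1.328 -3.586
v 0.673 -0.452 -2.169
v -0.25 -1.124 -3.57
v 0.318 -0.248 -2.153
v -0.638 -1.047 -3.461
v -0.069 -0.172 -2.045
v -0.999 -1.109 -3.278
v -0.43 -0.233 -1.861
v -1.279 -1.3 -3.048
v -0.71 -0.424 -1.631
v -1.435 -1.591 -2.805
v -0.866 -0.716 -1.389
v -1.443 -1.938 -2.588
v -0.874 -1.063 -1.171
v -1.302 -2.288 -2.428
v -0.733 -1.413 -1.011
v -1.033 -2.588 -2.351
v -0.465 -1.712 -0.934
v -0.678 -2.792 -2.367
v -0.11 -1.916 -0.95
v -0.291 -2.868 -2.475
v 0.278 -1.993 -1.059
v 0.07 -2.807 -2.659
v 0.639 -1.931 -1.242
v 0.35 -2.616 -2.889
v 0.919 -1.74 -1.472
v 0.506 -2.324 -3.131
v 1.075 -1.449 -1.715
v 1.552 3.855 2.699
v 2.448 3.548 2.623
v 1.328 2.965 3.661
v 2.478 3.854 2.913
v 2.324 4.16 3.161
v 2.018 4.406 3.318
v 1.62 4.543 3.351
v 1.208 4.544 3.256
v 0.864 4.408 3.05
v 0.657 4.163 2.775
v 0.627 3.857 2.485
v 0.78 3.551 2.237
v 1.086 3.305 2.081
v 1.485 3.168 2.047
v 1.897 3.167 2.142
v 2.241 3.303 2.348
f 2 1 5
f 2 5 3
f 3 5 6
f 3 6 4
f 5 1 7
f 5 7 6
f 6 7 8
f 6 8 4
f 7 1 9
f 7 9 8
f 8 9 10
f 8 10 4
f 9 1 11
f 9 11 10
f 10 11 12
f 10 12 4
f 11 1 13
f 11 13 12
f 12 13 14
f 12 14 4
f 13 1 15
f 13 15 14
f 14 15 16
f 14 16 4
f 15 1 17
f 15 17 16
f 16 17 18
f 16 18 4
f 17 1 19
f 17 19 18
f 18 19 20
f 18 20 4
f 19 1 21
f 19 21 20
f 20 21 22
f 20 22 4
f 21 1 23
f 21 23 22
f 22 23 24
f 22 24 4
f 23 1 25
f 23 25 24
f 24 25 26
f 24 26 4
f 25 1 2
f 25 2 26
f 26 2 3
f 26 3 4
f 27 64 43
f 64 38 67
f 43 67 32
f 64 67 43
f 27 43 39
f 43 32 44
f 39 44 28
f 43 44 39
f 27 39 48
f 39 28 49
f 48 49 34
f 39 49 48
f 27 48 60
f 48 34 63
f 60 63 37
f 48 63 60
f 27 60 64
f 60 37 68
f 64 68 38
f 60 68 64
f 28 44 55
f 44 32 58
f 55 58 36
f 44 58 55
f 32 67 45
f 67 38 66
f 45 66 31
f 67 66 45
f 38 68 65
f 68 37 61
f 65 61 29
f 68 61 65
f 37 63 62
f 63 34 50
f 62 50 33
f 63 50 62
f 34 49 54
f 49 28 51
f 54 51 35
f 49 51 54
f 30 56 42
f 56 36 57
f 42 57 31
f 56 57 42
f 30 42 40
f 42 31 41
f 40 41 29
f 42 41 40
f 30 40 47
f 40 29 46
f 47 46 33
f 40 46 47
f 30 47 52
f 47 33 53
f 52 53 35
f 47 53 52
f 30 52 56
f 52 35 59
f 56 59 36
f 52 59 56
f 31 57 45
f 57 36 58
f 45 58 32
f 57 58 45
f 29 41 65
f 41 31 66
f 65 66 38
f 41 66 65
f 33 46 62
f 46 29 61
f 62 61 37
f 46 61 62
f 35 53 54
f 53 33 50
f 54 50 34
f 53 50 54
f 36 59 55
f 59 35 51
f 55 51 28
f 59 51 55
f 70 72 69
f 73 70 69
f 69 72 71
f 71 73 69
f 70 76 72
f 74 70 73
f 74 76 70
f 72 76 71
f 75 73 71
f 71 76 75
f 75 74 73
f 76 74 75
f 78 77 81
f 78 81 79
f 79 81 82
f 79 82 80
f 81 77 83
f 81 83 82
f 82 83 84
f 82 84 80
f 83 77 85
f 83 85 84
f 84 85 86
f 84 86 80
f 85 77 87
f 85 87 86
f 86 87 88
f 86 88 80
f 87 77 89
f 87 89 88
f 88 89 90
f 88 90 80
f 89 77 91
f 89 91 90
f 90 91 92
f 90 92 80
f 91 77 93
f 91 93 92
f 92 93 94
f 92 94 80
f 93 77 95
f 93 95 94
f 94 95 96
f 94 96 80
f 95 77 97
f 95 97 96
f 96 97 98
f 96 98 80
f 97 77 99
f 97 99 98
f 98 99 100
f 98 100 80
f 99 77 101
f 99 101 100
f 100 101 102
f 100 102 80
f 101 77 103
f 101 103 102
f 102 103 104
f 102 104 80
f 103 77 105
f 103 105 104
f 104 105 106
f 104 106 80
f 105 77 107
f 105 107 106
f 106 107 108
f 106 108 80
f 107 77 109
f 107 109 108
f 108 109 110
f 108 110 80
f 109 77 78
f 109 78 110
f 110 78 79
f 110 79 80
f 112 111 114
f 112 114 113
f 114 111 115
f 114 115 113
f 115 111 116
f 115 116 113
f 116 111 117
f 116 117 113
f 117 111 118
f 117 118 113
f 118 111 119
f 118 119 113
f 119 111 120
f 119 120 113
f 120 111 121
f 120 121 113
f 121 111 122
f 121 122 113
f 122 111 123
f 122 123 113
f 123 111 124
f 123 124 113
f 124 111 125
f 124 125 113
f 125 111 126
f 125 126 113
f 126 111 112
f 126 112 113



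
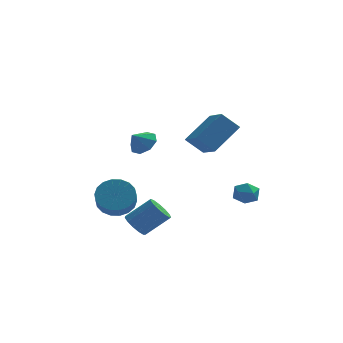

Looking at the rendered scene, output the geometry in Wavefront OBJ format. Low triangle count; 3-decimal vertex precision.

v -3.979 1.578 -3.922
v -3.318 1.014 -4.562
v -3.299 0.078 -3.719
v -3.961 0.642 -3.078
v -3.013 1.266 -4.289
v -2.994 0.33 -3.446
v -2.9 1.58 -3.944
v -2.881 0.644 -3.1
v -3 1.894 -3.593
v -2.981 0.958 -2.75
v -3.295 2.145 -3.308
v -3.276 1.209 -2.465
v -3.725 2.283 -3.145
v -3.706 1.348 -2.301
v -4.205 2.282 -3.135
v -4.186 1.347 -2.292
v -4.641 2.142 -3.281
v -4.622 1.206 -2.438
v -4.946 1.89 -3.554
v -4.927 0.954 -2.711
v -5.059 1.576 -3.9
v -5.04 0.64 -3.056
v -4.959 1.262 -4.25
v -4.94 0.326 -3.407
v -4.664 1.011 -4.535
v -4.645 0.075 -3.692
v -4.234 0.872 -4.699
v -4.215 -0.063 -3.855
v -3.754 0.873 -4.708
v -3.735 -0.062 -3.865
v -2.844 -2.365 -3.862
v -2.41 -2.889 -4.242
v -1.142 -2.64 -3.138
v -1.576 -2.115 -2.758
v -2.325 -2.5 -4.428
v -1.056 -2.251 -3.324
v -2.404 -2.068 -4.434
v -1.136 -1.819 -3.33
v -2.624 -1.73 -4.259
v -1.355 -1.481 -3.154
v -2.913 -1.593 -3.957
v -1.644 -1.344 -2.853
v -3.18 -1.701 -3.626
v -1.912 -1.452 -2.521
v -3.341 -2.02 -3.369
v -2.073 -1.771 -2.265
v -3.344 -2.448 -3.269
v -2.076 -2.199 -2.165
v -3.188 -2.85 -3.357
v -1.92 -2.601 -2.253
v -2.923 -3.097 -3.606
v -1.655 -2.848 -2.502
v -2.633 -3.112 -3.936
v -1.365 -2.863 -2.832
v -2.532 1.327 0.342
v -1.941 1.507 0.911
v -3.108 0.893 1.078
v -2.375 1.978 0.85
v -2.901 2.067 0.492
v -3.211 1.724 0.046
v -3.124 1.148 -0.227
v -2.69 0.677 -0.166
v -2.164 0.587 0.193
v -1.854 0.931 0.639
v 1.099 -2.553 1.404
v 0.183 -2.49 2.267
v 0.525 -1.054 0.683
v -0.391 -0.99 1.546
v 2.331 -1.49 2.634
v 1.415 -1.426 3.497
v 1.757 0.01 1.913
v 0.841 0.073 2.776
v 2.133 0.236 -2.238
v 2.801 0.633 -2.275
v 2.619 -0.653 -2.985
v 3.287 -0.256 -3.022
v 3.071 -0.594 -2.355
v 2.771 -0.045 -1.893
v 2.649 0.025 -3.367
v 2.349 0.574 -2.905
v 3.12 0.502 -2.972
v 3.381 0.119 -2.347
v 2.039 -0.139 -2.913
v 2.3 -0.522 -2.288
f 2 1 5
f 2 5 3
f 3 5 6
f 3 6 4
f 5 1 7
f 5 7 6
f 6 7 8
f 6 8 4
f 7 1 9
f 7 9 8
f 8 9 10
f 8 10 4
f 9 1 11
f 9 11 10
f 10 11 12
f 10 12 4
f 11 1 13
f 11 13 12
f 12 13 14
f 12 14 4
f 13 1 15
f 13 15 14
f 14 15 16
f 14 16 4
f 15 1 17
f 15 17 16
f 16 17 18
f 16 18 4
f 17 1 19
f 17 19 18
f 18 19 20
f 18 20 4
f 19 1 21
f 19 21 20
f 20 21 22
f 20 22 4
f 21 1 23
f 21 23 22
f 22 23 24
f 22 24 4
f 23 1 25
f 23 25 24
f 24 25 26
f 24 26 4
f 25 1 27
f 25 27 26
f 26 27 28
f 26 28 4
f 27 1 29
f 27 29 28
f 28 29 30
f 28 30 4
f 29 1 2
f 29 2 30
f 30 2 3
f 30 3 4
f 32 31 35
f 32 35 33
f 33 35 36
f 33 36 34
f 35 31 37
f 35 37 36
f 36 37 38
f 36 38 34
f 37 31 39
f 37 39 38
f 38 39 40
f 38 40 34
f 39 31 41
f 39 41 40
f 40 41 42
f 40 42 34
f 41 31 43
f 41 43 42
f 42 43 44
f 42 44 34
f 43 31 45
f 43 45 44
f 44 45 46
f 44 46 34
f 45 31 47
f 45 47 46
f 46 47 48
f 46 48 34
f 47 31 49
f 47 49 48
f 48 49 50
f 48 50 34
f 49 31 51
f 49 51 50
f 50 51 52
f 50 52 34
f 51 31 53
f 51 53 52
f 52 53 54
f 52 54 34
f 53 31 32
f 53 32 54
f 54 32 33
f 54 33 34
f 56 55 58
f 56 58 57
f 58 55 59
f 58 59 57
f 59 55 60
f 59 60 57
f 60 55 61
f 60 61 57
f 61 55 62
f 61 62 57
f 62 55 63
f 62 63 57
f 63 55 64
f 63 64 57
f 64 55 56
f 64 56 57
f 66 68 65
f 69 66 65
f 65 68 67
f 67 69 65
f 66 72 68
f 70 66 69
f 70 72 66
f 68 72 67
f 71 69 67
f 67 72 71
f 71 70 69
f 72 70 71
f 73 84 78
f 73 78 74
f 73 74 80
f 73 80 83
f 73 83 84
f 74 78 82
f 78 84 77
f 84 83 75
f 83 80 79
f 80 74 81
f 76 82 77
f 76 77 75
f 76 75 79
f 76 79 81
f 76 81 82
f 77 82 78
f 75 77 84
f 79 75 83
f 81 79 80
f 82 81 74



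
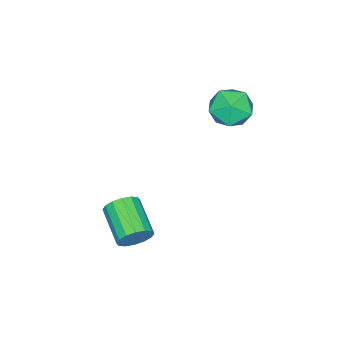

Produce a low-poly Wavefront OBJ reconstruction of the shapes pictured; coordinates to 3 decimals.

v -4.76 3.994 1.198
v -3.734 4.544 1.482
v -3.866 2.276 1.298
v -2.84 2.826 1.582
v -3.75 2.816 2.362
v -4.302 3.878 2.3
v -3.298 2.942 0.48
v -3.85 4.004 0.418
v -2.83 3.894 1.038
v -3.109 3.816 2.201
v -4.491 3.004 0.579
v -4.77 2.926 1.742
v 2.014 2.023 -4.155
v 2.585 1.923 -3.493
v 1.458 0.437 -2.744
v 0.886 0.537 -3.405
v 2.282 2.229 -3.342
v 1.155 0.742 -2.593
v 1.908 2.479 -3.409
v 0.781 0.993 -2.66
v 1.561 2.607 -3.676
v 0.434 1.121 -2.927
v 1.336 2.579 -4.071
v 0.209 1.093 -3.322
v 1.293 2.402 -4.488
v 0.166 0.915 -3.739
v 1.442 2.123 -4.816
v 0.315 0.637 -4.067
v 1.745 1.818 -4.967
v 0.618 0.331 -4.218
v 2.119 1.567 -4.9
v 0.992 0.081 -4.151
v 2.466 1.439 -4.633
v 1.339 -0.047 -3.884
v 2.691 1.467 -4.238
v 1.564 -0.019 -3.489
v 2.734 1.645 -3.821
v 1.607 0.158 -3.072
f 1 12 6
f 1 6 2
f 1 2 8
f 1 8 11
f 1 11 12
f 2 6 10
f 6 12 5
f 12 11 3
f 11 8 7
f 8 2 9
f 4 10 5
f 4 5 3
f 4 3 7
f 4 7 9
f 4 9 10
f 5 10 6
f 3 5 12
f 7 3 11
f 9 7 8
f 10 9 2
f 14 13 17
f 14 17 15
f 15 17 18
f 15 18 16
f 17 13 19
f 17 19 18
f 18 19 20
f 18 20 16
f 19 13 21
f 19 21 20
f 20 21 22
f 20 22 16
f 21 13 23
f 21 23 22
f 22 23 24
f 22 24 16
f 23 13 25
f 23 25 24
f 24 25 26
f 24 26 16
f 25 13 27
f 25 27 26
f 26 27 28
f 26 28 16
f 27 13 29
f 27 29 28
f 28 29 30
f 28 30 16
f 29 13 31
f 29 31 30
f 30 31 32
f 30 32 16
f 31 13 33
f 31 33 32
f 32 33 34
f 32 34 16
f 33 13 35
f 33 35 34
f 34 35 36
f 34 36 16
f 35 13 37
f 35 37 36
f 36 37 38
f 36 38 16
f 37 13 14
f 37 14 38
f 38 14 15
f 38 15 16



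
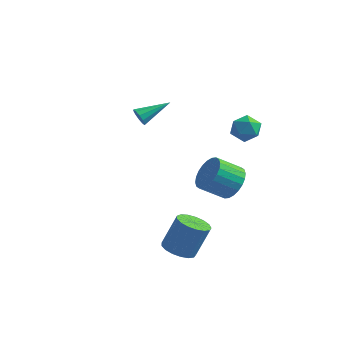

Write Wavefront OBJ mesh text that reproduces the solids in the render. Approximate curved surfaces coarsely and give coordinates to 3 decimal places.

v 1.41 -3.646 -3.884
v 2.193 -4.126 -3.943
v 2.713 -3.493 -2.196
v 1.93 -3.014 -2.136
v 2.296 -3.734 -4.116
v 2.816 -3.101 -2.369
v 2.195 -3.322 -4.235
v 2.716 -2.689 -2.488
v 1.915 -2.984 -4.274
v 2.436 -2.351 -2.527
v 1.519 -2.799 -4.223
v 2.04 -2.166 -2.476
v 1.098 -2.807 -4.095
v 1.619 -2.174 -2.348
v 0.748 -3.008 -3.918
v 1.269 -2.375 -2.171
v 0.55 -3.355 -3.733
v 1.071 -2.722 -1.986
v 0.549 -3.769 -3.583
v 1.069 -3.136 -1.836
v 0.745 -4.155 -3.502
v 1.265 -3.522 -1.754
v 1.093 -4.424 -3.508
v 1.614 -3.791 -1.76
v 1.514 -4.515 -3.6
v 2.034 -3.882 -1.853
v 1.911 -4.408 -3.757
v 2.431 -3.775 -2.01
v 2.57 1.009 2.105
v 2.88 1.545 2.72
v 2.92 -0.105 2.9
v 3.23 0.431 3.515
v 2.372 0.394 3.361
v 2.156 1.082 2.87
v 3.644 0.358 2.75
v 3.428 1.046 2.259
v 3.544 1.143 3.119
v 2.758 1.165 3.496
v 3.042 0.275 2.124
v 2.256 0.297 2.501
v 1.691 1.933 -2.262
v 2.466 1.683 -1.568
v 1.405 0.897 -0.665
v 0.629 1.147 -1.358
v 2.331 2.046 -1.412
v 1.27 1.259 -0.508
v 2.098 2.391 -1.384
v 1.037 1.605 -0.481
v 1.803 2.667 -1.491
v 0.742 1.88 -0.588
v 1.491 2.831 -1.714
v 0.43 2.044 -0.811
v 1.209 2.858 -2.021
v 0.148 2.072 -1.118
v 1.001 2.745 -2.365
v -0.06 1.958 -1.462
v 0.898 2.508 -2.693
v -0.163 1.721 -1.79
v 0.915 2.183 -2.955
v -0.146 1.397 -2.052
v 1.05 1.821 -3.112
v -0.011 1.034 -2.208
v 1.283 1.475 -3.139
v 0.222 0.689 -2.236
v 1.578 1.2 -3.032
v 0.517 0.413 -2.129
v 1.89 1.036 -2.809
v 0.829 0.249 -1.906
v 2.172 1.008 -2.502
v 1.111 0.222 -1.599
v 2.38 1.122 -2.158
v 1.319 0.335 -1.255
v 2.483 1.359 -1.83
v 1.422 0.572 -0.927
v -4.022 2.506 0.758
v -3.689 2.482 0.271
v -2.918 3.894 1.442
v -3.957 2.723 0.213
v -4.249 2.882 0.363
v -4.454 2.896 0.664
v -4.494 2.762 1.001
v -4.354 2.53 1.245
v -4.086 2.289 1.303
v -3.794 2.131 1.152
v -3.589 2.116 0.851
v -3.549 2.25 0.515
f 2 1 5
f 2 5 3
f 3 5 6
f 3 6 4
f 5 1 7
f 5 7 6
f 6 7 8
f 6 8 4
f 7 1 9
f 7 9 8
f 8 9 10
f 8 10 4
f 9 1 11
f 9 11 10
f 10 11 12
f 10 12 4
f 11 1 13
f 11 13 12
f 12 13 14
f 12 14 4
f 13 1 15
f 13 15 14
f 14 15 16
f 14 16 4
f 15 1 17
f 15 17 16
f 16 17 18
f 16 18 4
f 17 1 19
f 17 19 18
f 18 19 20
f 18 20 4
f 19 1 21
f 19 21 20
f 20 21 22
f 20 22 4
f 21 1 23
f 21 23 22
f 22 23 24
f 22 24 4
f 23 1 25
f 23 25 24
f 24 25 26
f 24 26 4
f 25 1 27
f 25 27 26
f 26 27 28
f 26 28 4
f 27 1 2
f 27 2 28
f 28 2 3
f 28 3 4
f 29 40 34
f 29 34 30
f 29 30 36
f 29 36 39
f 29 39 40
f 30 34 38
f 34 40 33
f 40 39 31
f 39 36 35
f 36 30 37
f 32 38 33
f 32 33 31
f 32 31 35
f 32 35 37
f 32 37 38
f 33 38 34
f 31 33 40
f 35 31 39
f 37 35 36
f 38 37 30
f 42 41 45
f 42 45 43
f 43 45 46
f 43 46 44
f 45 41 47
f 45 47 46
f 46 47 48
f 46 48 44
f 47 41 49
f 47 49 48
f 48 49 50
f 48 50 44
f 49 41 51
f 49 51 50
f 50 51 52
f 50 52 44
f 51 41 53
f 51 53 52
f 52 53 54
f 52 54 44
f 53 41 55
f 53 55 54
f 54 55 56
f 54 56 44
f 55 41 57
f 55 57 56
f 56 57 58
f 56 58 44
f 57 41 59
f 57 59 58
f 58 59 60
f 58 60 44
f 59 41 61
f 59 61 60
f 60 61 62
f 60 62 44
f 61 41 63
f 61 63 62
f 62 63 64
f 62 64 44
f 63 41 65
f 63 65 64
f 64 65 66
f 64 66 44
f 65 41 67
f 65 67 66
f 66 67 68
f 66 68 44
f 67 41 69
f 67 69 68
f 68 69 70
f 68 70 44
f 69 41 71
f 69 71 70
f 70 71 72
f 70 72 44
f 71 41 73
f 71 73 72
f 72 73 74
f 72 74 44
f 73 41 42
f 73 42 74
f 74 42 43
f 74 43 44
f 76 75 78
f 76 78 77
f 78 75 79
f 78 79 77
f 79 75 80
f 79 80 77
f 80 75 81
f 80 81 77
f 81 75 82
f 81 82 77
f 82 75 83
f 82 83 77
f 83 75 84
f 83 84 77
f 84 75 85
f 84 85 77
f 85 75 86
f 85 86 77
f 86 75 76
f 86 76 77



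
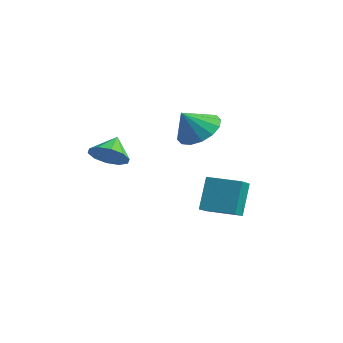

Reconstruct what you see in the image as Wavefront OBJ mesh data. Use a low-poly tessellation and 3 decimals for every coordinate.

v -2.163 2.436 -3.033
v -2.516 3.112 -1.558
v -0.909 3.201 -3.084
v -1.262 3.877 -1.609
v -1.558 1.483 -2.451
v -1.911 2.159 -0.976
v -0.304 2.248 -2.502
v -0.657 2.924 -1.027
v -1.317 1.259 1.991
v -0.413 1.518 2.331
v -1.483 0.501 3.009
v -0.738 1.865 2.536
v -1.218 2.049 2.595
v -1.724 2.022 2.492
v -2.122 1.79 2.255
v -2.303 1.416 1.947
v -2.221 1 1.651
v -1.896 0.653 1.446
v -1.416 0.468 1.387
v -0.91 0.495 1.49
v -0.512 0.727 1.727
v -0.33 1.101 2.035
v -2.793 -1.992 0.956
v -2.396 -1.375 0.528
v -3.187 -1.248 1.664
v -2.876 -1.432 0.322
v -3.324 -1.704 0.358
v -3.57 -2.085 0.623
v -3.519 -2.431 1.015
v -3.191 -2.61 1.384
v -2.711 -2.552 1.59
v -2.263 -2.281 1.554
v -2.017 -1.899 1.289
v -2.068 -1.553 0.897
f 2 4 1
f 5 2 1
f 1 4 3
f 3 5 1
f 2 8 4
f 6 2 5
f 6 8 2
f 4 8 3
f 7 5 3
f 3 8 7
f 7 6 5
f 8 6 7
f 10 9 12
f 10 12 11
f 12 9 13
f 12 13 11
f 13 9 14
f 13 14 11
f 14 9 15
f 14 15 11
f 15 9 16
f 15 16 11
f 16 9 17
f 16 17 11
f 17 9 18
f 17 18 11
f 18 9 19
f 18 19 11
f 19 9 20
f 19 20 11
f 20 9 21
f 20 21 11
f 21 9 22
f 21 22 11
f 22 9 10
f 22 10 11
f 24 23 26
f 24 26 25
f 26 23 27
f 26 27 25
f 27 23 28
f 27 28 25
f 28 23 29
f 28 29 25
f 29 23 30
f 29 30 25
f 30 23 31
f 30 31 25
f 31 23 32
f 31 32 25
f 32 23 33
f 32 33 25
f 33 23 34
f 33 34 25
f 34 23 24
f 34 24 25



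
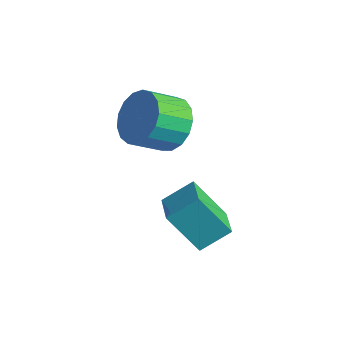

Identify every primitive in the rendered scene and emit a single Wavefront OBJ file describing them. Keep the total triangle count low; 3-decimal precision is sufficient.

v -0.444 -0.283 -1.109
v -0.008 0.666 -0.44
v -1.458 0.432 -1.463
v -1.022 1.381 -0.794
v 0.462 0.299 -2.526
v 0.898 1.248 -1.857
v -0.552 1.014 -2.88
v -0.116 1.963 -2.211
v -2.999 2.234 0.203
v -2.558 2.689 1.041
v -2.941 1.601 1.834
v -3.381 1.146 0.997
v -3.031 2.86 1.046
v -3.414 1.772 1.839
v -3.496 2.887 0.858
v -3.879 1.799 1.652
v -3.848 2.764 0.521
v -4.231 1.676 1.314
v -4.005 2.52 0.11
v -4.387 1.432 0.903
v -3.931 2.211 -0.279
v -4.314 1.122 0.514
v -3.644 1.906 -0.557
v -4.027 0.818 0.236
v -3.209 1.677 -0.662
v -3.592 0.589 0.132
v -2.726 1.576 -0.568
v -3.109 0.488 0.225
v -2.305 1.625 -0.297
v -2.688 0.537 0.496
v -2.043 1.814 0.088
v -2.426 0.726 0.881
v -2 2.099 0.5
v -2.383 1.011 1.293
v -2.186 2.415 0.843
v -2.569 1.327 1.637
f 2 4 1
f 5 2 1
f 1 4 3
f 3 5 1
f 2 8 4
f 6 2 5
f 6 8 2
f 4 8 3
f 7 5 3
f 3 8 7
f 7 6 5
f 8 6 7
f 10 9 13
f 10 13 11
f 11 13 14
f 11 14 12
f 13 9 15
f 13 15 14
f 14 15 16
f 14 16 12
f 15 9 17
f 15 17 16
f 16 17 18
f 16 18 12
f 17 9 19
f 17 19 18
f 18 19 20
f 18 20 12
f 19 9 21
f 19 21 20
f 20 21 22
f 20 22 12
f 21 9 23
f 21 23 22
f 22 23 24
f 22 24 12
f 23 9 25
f 23 25 24
f 24 25 26
f 24 26 12
f 25 9 27
f 25 27 26
f 26 27 28
f 26 28 12
f 27 9 29
f 27 29 28
f 28 29 30
f 28 30 12
f 29 9 31
f 29 31 30
f 30 31 32
f 30 32 12
f 31 9 33
f 31 33 32
f 32 33 34
f 32 34 12
f 33 9 35
f 33 35 34
f 34 35 36
f 34 36 12
f 35 9 10
f 35 10 36
f 36 10 11
f 36 11 12



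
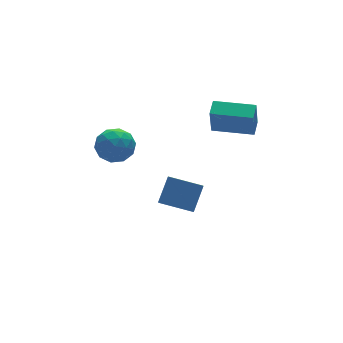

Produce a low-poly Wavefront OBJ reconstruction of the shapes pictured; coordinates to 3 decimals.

v 3.026 2.201 2.914
v 2.728 1.893 4.518
v 3.634 2.889 3.159
v 3.336 2.581 4.763
v 4.624 0.779 2.937
v 4.326 0.471 4.541
v 5.232 1.467 3.182
v 4.934 1.159 4.786
v -1.501 3.943 3.56
v -0.839 3.241 3.116
v -2.841 2.979 3.084
v -2.179 2.277 2.64
v -2.21 2.383 3.696
v -1.381 2.979 3.99
v -2.299 3.241 2.21
v -1.47 3.837 2.504
v -1.332 2.808 2.281
v -1.277 2.278 3.2
v -2.403 3.942 3
v -2.348 3.412 3.919
v -1.052 3.677 3.38
v -2.628 2.543 2.82
v -2.646 2.605 3.441
v -2.257 2.193 3.18
v -1.371 3.522 3.894
v -0.982 3.11 3.632
v -1.788 2.606 3.973
v -2.698 3.11 2.568
v -2.309 2.698 2.306
v -1.423 4.027 3.02
v -1.034 3.615 2.759
v -1.892 3.614 2.227
v -0.953 3.01 2.628
v -1.741 2.443 2.348
v -1.811 3.009 2.095
v -1.324 3.36 2.268
v -0.92 2.698 3.168
v -1.708 2.131 2.888
v -1.726 2.193 3.509
v -1.239 2.544 3.682
v -1.21 2.443 2.677
v -1.972 4.089 3.312
v -2.76 3.522 3.032
v -2.441 3.676 2.518
v -1.954 4.027 2.691
v -1.939 3.777 3.852
v -2.727 3.21 3.572
v -2.356 2.86 3.932
v -1.869 3.211 4.105
v -2.47 3.777 3.523
v 2.299 2.624 -3.477
v 1.927 2.009 -2.826
v 0.962 3.855 -3.078
v 0.59 3.239 -2.427
v 3.25 3.281 -2.313
v 2.878 2.665 -1.662
v 1.913 4.511 -1.914
v 1.541 3.896 -1.263
f 2 4 1
f 5 2 1
f 1 4 3
f 3 5 1
f 2 8 4
f 6 2 5
f 6 8 2
f 4 8 3
f 7 5 3
f 3 8 7
f 7 6 5
f 8 6 7
f 9 46 25
f 46 20 49
f 25 49 14
f 46 49 25
f 9 25 21
f 25 14 26
f 21 26 10
f 25 26 21
f 9 21 30
f 21 10 31
f 30 31 16
f 21 31 30
f 9 30 42
f 30 16 45
f 42 45 19
f 30 45 42
f 9 42 46
f 42 19 50
f 46 50 20
f 42 50 46
f 10 26 37
f 26 14 40
f 37 40 18
f 26 40 37
f 14 49 27
f 49 20 48
f 27 48 13
f 49 48 27
f 20 50 47
f 50 19 43
f 47 43 11
f 50 43 47
f 19 45 44
f 45 16 32
f 44 32 15
f 45 32 44
f 16 31 36
f 31 10 33
f 36 33 17
f 31 33 36
f 12 38 24
f 38 18 39
f 24 39 13
f 38 39 24
f 12 24 22
f 24 13 23
f 22 23 11
f 24 23 22
f 12 22 29
f 22 11 28
f 29 28 15
f 22 28 29
f 12 29 34
f 29 15 35
f 34 35 17
f 29 35 34
f 12 34 38
f 34 17 41
f 38 41 18
f 34 41 38
f 13 39 27
f 39 18 40
f 27 40 14
f 39 40 27
f 11 23 47
f 23 13 48
f 47 48 20
f 23 48 47
f 15 28 44
f 28 11 43
f 44 43 19
f 28 43 44
f 17 35 36
f 35 15 32
f 36 32 16
f 35 32 36
f 18 41 37
f 41 17 33
f 37 33 10
f 41 33 37
f 52 54 51
f 55 52 51
f 51 54 53
f 53 55 51
f 52 58 54
f 56 52 55
f 56 58 52
f 54 58 53
f 57 55 53
f 53 58 57
f 57 56 55
f 58 56 57



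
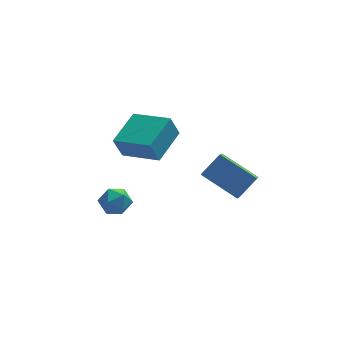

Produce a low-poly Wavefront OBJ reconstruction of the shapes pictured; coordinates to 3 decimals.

v -0.437 -0.245 0.667
v -0.839 -0.345 1.729
v 0.61 1.222 1.201
v 0.209 1.122 2.263
v 0.991 -1.422 1.097
v 0.59 -1.522 2.159
v 2.039 0.045 1.631
v 1.637 -0.055 2.693
v -1.842 -3.692 0.673
v -1.476 -3.526 0.032
v -0.784 -4.034 1.188
v -0.418 -3.868 0.547
v -0.715 -3.313 0.968
v -1.369 -3.102 0.649
v -0.891 -4.458 0.571
v -1.545 -4.247 0.252
v -0.888 -4 -0.032
v -0.779 -3.292 0.214
v -1.481 -4.268 1.006
v -1.372 -3.56 1.252
v 2.917 -0.982 -0.322
v 2.679 -1.793 0.284
v 3.78 -0.575 0.56
v 3.542 -1.385 1.167
v 4.298 -2.035 -1.187
v 4.06 -2.845 -0.58
v 5.161 -1.627 -0.304
v 4.923 -2.438 0.302
f 2 4 1
f 5 2 1
f 1 4 3
f 3 5 1
f 2 8 4
f 6 2 5
f 6 8 2
f 4 8 3
f 7 5 3
f 3 8 7
f 7 6 5
f 8 6 7
f 9 20 14
f 9 14 10
f 9 10 16
f 9 16 19
f 9 19 20
f 10 14 18
f 14 20 13
f 20 19 11
f 19 16 15
f 16 10 17
f 12 18 13
f 12 13 11
f 12 11 15
f 12 15 17
f 12 17 18
f 13 18 14
f 11 13 20
f 15 11 19
f 17 15 16
f 18 17 10
f 22 24 21
f 25 22 21
f 21 24 23
f 23 25 21
f 22 28 24
f 26 22 25
f 26 28 22
f 24 28 23
f 27 25 23
f 23 28 27
f 27 26 25
f 28 26 27



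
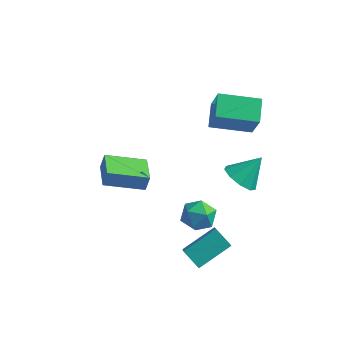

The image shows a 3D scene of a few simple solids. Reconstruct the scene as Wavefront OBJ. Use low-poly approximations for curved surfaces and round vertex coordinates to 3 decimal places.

v 0.956 2.411 2.879
v 1.6 1.726 4.633
v 0.575 3.603 3.484
v 1.219 2.918 5.238
v 2.921 3.242 2.482
v 3.565 2.557 4.236
v 2.54 4.434 3.087
v 3.184 3.749 4.841
v 2.557 -1.952 1.617
v 3.063 -2.355 0.941
v 2.337 -3.305 2.259
v 2.843 -3.708 1.583
v 3.259 -3.154 2.212
v 3.395 -2.317 1.815
v 2.005 -3.343 1.385
v 2.141 -2.506 0.988
v 2.722 -3.214 0.798
v 3.497 -3.098 1.309
v 1.903 -2.562 1.891
v 2.678 -2.446 2.402
v 2.88 1.884 -0.054
v 3.749 1.792 -0.54
v 3.64 2.796 1.134
v 3.418 2.35 -0.756
v 2.835 2.69 -0.644
v 2.273 2.652 -0.256
v 1.995 2.255 0.226
v 2.131 1.684 0.578
v 2.618 1.207 0.633
v 3.227 1.046 0.367
v 3.674 1.277 -0.096
v 1.715 -2.423 -2.153
v 2.068 -3.099 -1.417
v 2.759 -0.974 -1.322
v 3.112 -1.65 -0.585
v 2.628 -2.69 -2.835
v 2.981 -3.366 -2.098
v 3.672 -1.241 -2.003
v 4.025 -1.917 -1.267
v -3.75 -0.111 -0.023
v -3.599 0.103 0.828
v -1.915 0.873 -0.596
v -1.764 1.088 0.254
v -2.936 -1.508 0.186
v -2.785 -1.293 1.036
v -1.101 -0.523 -0.388
v -0.95 -0.309 0.463
f 2 4 1
f 5 2 1
f 1 4 3
f 3 5 1
f 2 8 4
f 6 2 5
f 6 8 2
f 4 8 3
f 7 5 3
f 3 8 7
f 7 6 5
f 8 6 7
f 9 20 14
f 9 14 10
f 9 10 16
f 9 16 19
f 9 19 20
f 10 14 18
f 14 20 13
f 20 19 11
f 19 16 15
f 16 10 17
f 12 18 13
f 12 13 11
f 12 11 15
f 12 15 17
f 12 17 18
f 13 18 14
f 11 13 20
f 15 11 19
f 17 15 16
f 18 17 10
f 22 21 24
f 22 24 23
f 24 21 25
f 24 25 23
f 25 21 26
f 25 26 23
f 26 21 27
f 26 27 23
f 27 21 28
f 27 28 23
f 28 21 29
f 28 29 23
f 29 21 30
f 29 30 23
f 30 21 31
f 30 31 23
f 31 21 22
f 31 22 23
f 33 35 32
f 36 33 32
f 32 35 34
f 34 36 32
f 33 39 35
f 37 33 36
f 37 39 33
f 35 39 34
f 38 36 34
f 34 39 38
f 38 37 36
f 39 37 38
f 41 43 40
f 44 41 40
f 40 43 42
f 42 44 40
f 41 47 43
f 45 41 44
f 45 47 41
f 43 47 42
f 46 44 42
f 42 47 46
f 46 45 44
f 47 45 46



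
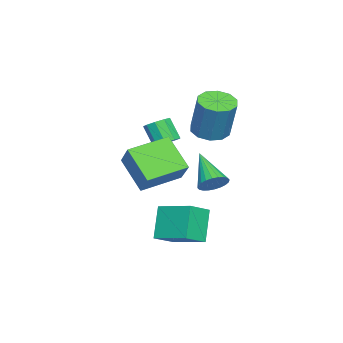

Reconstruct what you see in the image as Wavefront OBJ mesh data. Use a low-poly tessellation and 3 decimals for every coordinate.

v -2.878 -1.14 1.84
v -2.278 -1.038 2.097
v -2.623 -1.639 3.137
v -3.222 -1.74 2.88
v -2.552 -0.696 2.204
v -2.897 -1.296 3.244
v -2.979 -0.561 2.14
v -3.323 -1.162 3.181
v -3.358 -0.697 1.936
v -3.702 -1.298 2.977
v -3.512 -1.04 1.687
v -3.857 -1.641 2.728
v -3.37 -1.43 1.509
v -3.714 -2.031 2.55
v -2.997 -1.684 1.486
v -3.342 -2.285 2.527
v -2.569 -1.683 1.628
v -2.913 -2.284 2.669
v -2.285 -1.428 1.869
v -2.629 -2.029 2.91
v -3.216 0.755 2.727
v -2.677 0.01 2.766
v -2.146 0.5 4.812
v -2.684 1.245 4.773
v -2.362 0.445 2.58
v -1.831 0.935 4.626
v -2.373 0.999 2.45
v -1.842 1.489 4.496
v -2.706 1.459 2.426
v -2.174 1.949 4.472
v -3.233 1.651 2.517
v -2.702 2.141 4.563
v -3.754 1.5 2.688
v -3.223 1.99 4.734
v -4.069 1.065 2.874
v -3.538 1.555 4.92
v -4.058 0.511 3.004
v -3.527 1.001 5.05
v -3.726 0.051 3.028
v -3.194 0.541 5.074
v -3.198 -0.141 2.937
v -2.667 0.349 4.983
v 1.257 0.486 -2.212
v 0.267 0.359 -0.775
v 1.86 2.121 -1.652
v 0.87 1.993 -0.214
v 2.21 -0.073 -1.606
v 1.22 -0.201 -0.168
v 2.813 1.561 -1.045
v 1.823 1.434 0.392
v 0.178 0.504 1.215
v -0.61 -0.649 2.533
v 1.139 1.145 2.351
v 0.351 -0.008 3.669
v 1.549 -0.872 0.831
v 0.761 -2.025 2.149
v 2.51 -0.231 1.967
v 1.722 -1.384 3.285
v -0.745 1.674 0.582
v -0.274 1.753 1.134
v -1.975 0.646 1.778
v -0.436 1.984 1.166
v -0.646 2.169 1.109
v -0.87 2.278 0.972
v -1.076 2.295 0.775
v -1.231 2.218 0.549
v -1.312 2.057 0.328
v -1.306 1.839 0.146
v -1.216 1.595 0.03
v -1.053 1.363 -0.002
v -0.844 1.179 0.055
v -0.619 1.07 0.192
v -0.414 1.052 0.389
v -0.259 1.13 0.615
v -0.178 1.29 0.836
v -0.183 1.509 1.018
f 2 1 5
f 2 5 3
f 3 5 6
f 3 6 4
f 5 1 7
f 5 7 6
f 6 7 8
f 6 8 4
f 7 1 9
f 7 9 8
f 8 9 10
f 8 10 4
f 9 1 11
f 9 11 10
f 10 11 12
f 10 12 4
f 11 1 13
f 11 13 12
f 12 13 14
f 12 14 4
f 13 1 15
f 13 15 14
f 14 15 16
f 14 16 4
f 15 1 17
f 15 17 16
f 16 17 18
f 16 18 4
f 17 1 19
f 17 19 18
f 18 19 20
f 18 20 4
f 19 1 2
f 19 2 20
f 20 2 3
f 20 3 4
f 22 21 25
f 22 25 23
f 23 25 26
f 23 26 24
f 25 21 27
f 25 27 26
f 26 27 28
f 26 28 24
f 27 21 29
f 27 29 28
f 28 29 30
f 28 30 24
f 29 21 31
f 29 31 30
f 30 31 32
f 30 32 24
f 31 21 33
f 31 33 32
f 32 33 34
f 32 34 24
f 33 21 35
f 33 35 34
f 34 35 36
f 34 36 24
f 35 21 37
f 35 37 36
f 36 37 38
f 36 38 24
f 37 21 39
f 37 39 38
f 38 39 40
f 38 40 24
f 39 21 41
f 39 41 40
f 40 41 42
f 40 42 24
f 41 21 22
f 41 22 42
f 42 22 23
f 42 23 24
f 44 46 43
f 47 44 43
f 43 46 45
f 45 47 43
f 44 50 46
f 48 44 47
f 48 50 44
f 46 50 45
f 49 47 45
f 45 50 49
f 49 48 47
f 50 48 49
f 52 54 51
f 55 52 51
f 51 54 53
f 53 55 51
f 52 58 54
f 56 52 55
f 56 58 52
f 54 58 53
f 57 55 53
f 53 58 57
f 57 56 55
f 58 56 57
f 60 59 62
f 60 62 61
f 62 59 63
f 62 63 61
f 63 59 64
f 63 64 61
f 64 59 65
f 64 65 61
f 65 59 66
f 65 66 61
f 66 59 67
f 66 67 61
f 67 59 68
f 67 68 61
f 68 59 69
f 68 69 61
f 69 59 70
f 69 70 61
f 70 59 71
f 70 71 61
f 71 59 72
f 71 72 61
f 72 59 73
f 72 73 61
f 73 59 74
f 73 74 61
f 74 59 75
f 74 75 61
f 75 59 76
f 75 76 61
f 76 59 60
f 76 60 61



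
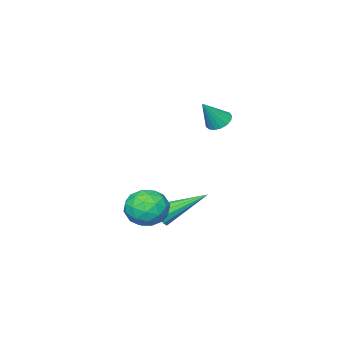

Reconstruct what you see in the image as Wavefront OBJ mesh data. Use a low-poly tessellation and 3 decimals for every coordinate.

v -1.646 -1.875 -2.343
v -1.36 -1.972 -1.883
v -2.934 -0.705 -1.297
v -1.236 -1.719 -2.012
v -1.241 -1.516 -2.246
v -1.375 -1.427 -2.511
v -1.596 -1.48 -2.722
v -1.832 -1.659 -2.813
v -2.009 -1.906 -2.755
v -2.071 -2.144 -2.566
v -1.999 -2.296 -2.306
v -1.814 -2.314 -2.058
v -1.576 -2.194 -1.9
v -0.164 -1.189 -0.916
v 0.17 -1.73 -1.559
v -1.51 -1.37 -1.461
v -1.176 -1.911 -2.104
v -1.184 -2.185 -1.242
v -0.353 -2.073 -0.905
v -0.987 -1.027 -2.115
v -0.156 -0.915 -1.778
v -0.339 -1.63 -2.3
v -0.461 -2.346 -1.76
v -0.879 -0.754 -1.26
v -1.001 -1.47 -0.72
v 0.121 -1.443 -1.19
v -1.461 -1.657 -1.83
v -1.466 -1.817 -1.324
v -1.27 -2.136 -1.702
v -0.186 -1.645 -0.806
v 0.01 -1.963 -1.183
v -0.786 -2.23 -0.997
v -1.35 -1.137 -1.837
v -1.154 -1.455 -2.214
v -0.07 -0.964 -1.318
v 0.126 -1.283 -1.696
v -0.554 -0.87 -2.023
v 0.018 -1.703 -2.003
v -0.773 -1.81 -2.323
v -0.662 -1.29 -2.33
v -0.173 -1.224 -2.132
v -0.054 -2.124 -1.686
v -0.845 -2.23 -2.006
v -0.85 -2.391 -1.5
v -0.361 -2.325 -1.302
v -0.353 -2.065 -2.122
v -0.495 -0.87 -1.014
v -1.286 -0.976 -1.334
v -0.979 -0.775 -1.718
v -0.49 -0.709 -1.52
v -0.567 -1.29 -0.697
v -1.358 -1.397 -1.017
v -1.167 -1.876 -0.888
v -0.678 -1.81 -0.69
v -0.987 -1.035 -0.898
v -3.624 -0.858 2.243
v -3.252 -1.133 1.946
v -2.876 -0.962 3.277
v -3.18 -0.882 1.92
v -3.209 -0.624 1.967
v -3.334 -0.421 2.078
v -3.525 -0.317 2.226
v -3.739 -0.338 2.379
v -3.926 -0.477 2.5
v -4.044 -0.704 2.563
v -4.066 -0.966 2.552
v -3.986 -1.204 2.47
v -3.824 -1.362 2.337
v -3.615 -1.405 2.182
v -3.409 -1.322 2.041
f 2 1 4
f 2 4 3
f 4 1 5
f 4 5 3
f 5 1 6
f 5 6 3
f 6 1 7
f 6 7 3
f 7 1 8
f 7 8 3
f 8 1 9
f 8 9 3
f 9 1 10
f 9 10 3
f 10 1 11
f 10 11 3
f 11 1 12
f 11 12 3
f 12 1 13
f 12 13 3
f 13 1 2
f 13 2 3
f 14 51 30
f 51 25 54
f 30 54 19
f 51 54 30
f 14 30 26
f 30 19 31
f 26 31 15
f 30 31 26
f 14 26 35
f 26 15 36
f 35 36 21
f 26 36 35
f 14 35 47
f 35 21 50
f 47 50 24
f 35 50 47
f 14 47 51
f 47 24 55
f 51 55 25
f 47 55 51
f 15 31 42
f 31 19 45
f 42 45 23
f 31 45 42
f 19 54 32
f 54 25 53
f 32 53 18
f 54 53 32
f 25 55 52
f 55 24 48
f 52 48 16
f 55 48 52
f 24 50 49
f 50 21 37
f 49 37 20
f 50 37 49
f 21 36 41
f 36 15 38
f 41 38 22
f 36 38 41
f 17 43 29
f 43 23 44
f 29 44 18
f 43 44 29
f 17 29 27
f 29 18 28
f 27 28 16
f 29 28 27
f 17 27 34
f 27 16 33
f 34 33 20
f 27 33 34
f 17 34 39
f 34 20 40
f 39 40 22
f 34 40 39
f 17 39 43
f 39 22 46
f 43 46 23
f 39 46 43
f 18 44 32
f 44 23 45
f 32 45 19
f 44 45 32
f 16 28 52
f 28 18 53
f 52 53 25
f 28 53 52
f 20 33 49
f 33 16 48
f 49 48 24
f 33 48 49
f 22 40 41
f 40 20 37
f 41 37 21
f 40 37 41
f 23 46 42
f 46 22 38
f 42 38 15
f 46 38 42
f 57 56 59
f 57 59 58
f 59 56 60
f 59 60 58
f 60 56 61
f 60 61 58
f 61 56 62
f 61 62 58
f 62 56 63
f 62 63 58
f 63 56 64
f 63 64 58
f 64 56 65
f 64 65 58
f 65 56 66
f 65 66 58
f 66 56 67
f 66 67 58
f 67 56 68
f 67 68 58
f 68 56 69
f 68 69 58
f 69 56 70
f 69 70 58
f 70 56 57
f 70 57 58

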